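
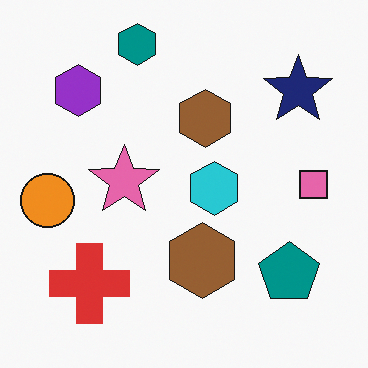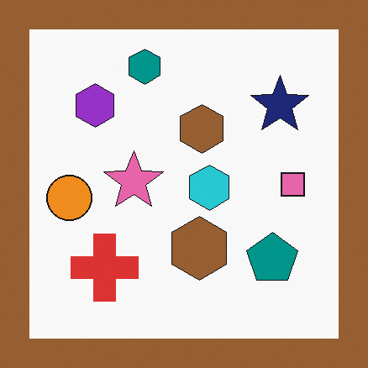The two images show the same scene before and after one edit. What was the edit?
It was framed with a brown border.

A solid brown frame runs around the edge of the second image, with the content slightly shrunk inside it.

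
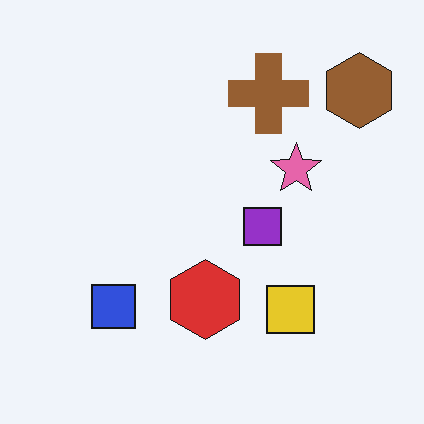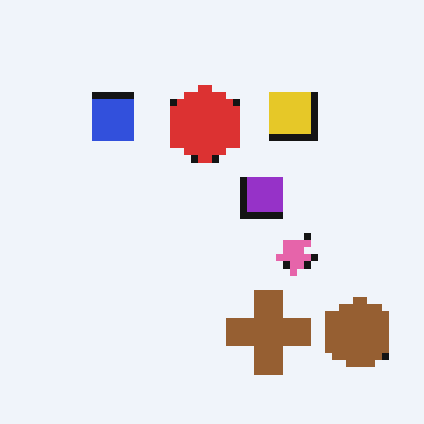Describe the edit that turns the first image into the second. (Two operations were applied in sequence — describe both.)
It was flipped vertically (top ↔ bottom), then pixelated into visible square blocks.

The brown hexagon is in the top-right of the first image and the bottom-right of the second — shapes on opposite sides of the horizontal midline have swapped in a mirror flip. Shapes are reduced to large square blocks; fine edges and outlines are lost — a downscale-then-upscale (mosaic) effect.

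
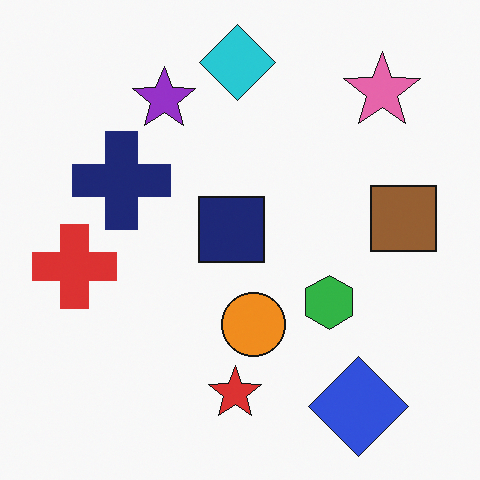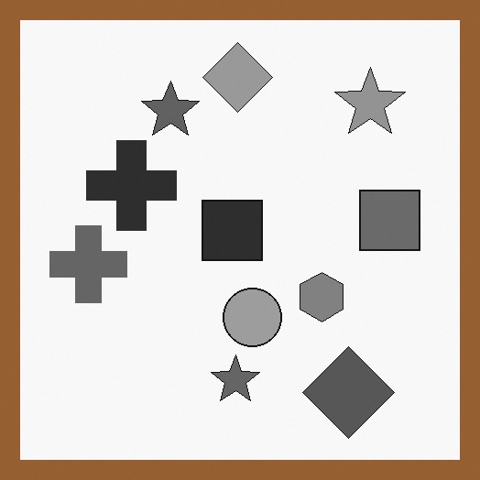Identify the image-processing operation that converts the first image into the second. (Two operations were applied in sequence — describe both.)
The second image is the first converted to grayscale, then framed with a brown border.

All color is removed — every shape is now a shade of grey. A solid brown frame runs around the edge of the second image, with the content slightly shrunk inside it.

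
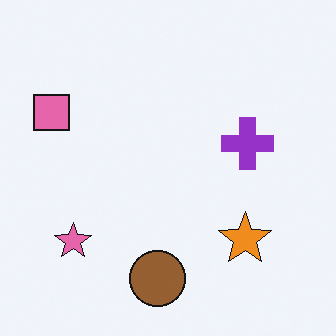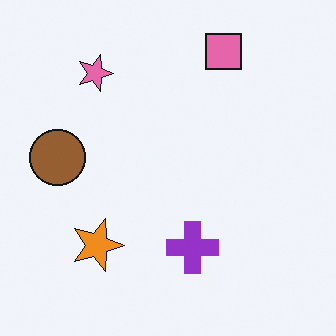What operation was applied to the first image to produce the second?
This is the original image rotated 90° clockwise.

The pink square sits in the left of the first image and the top of the second — consistent with a whole-image 90° clockwise rotation.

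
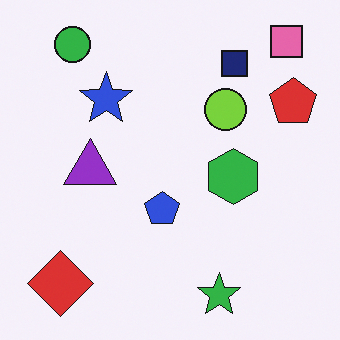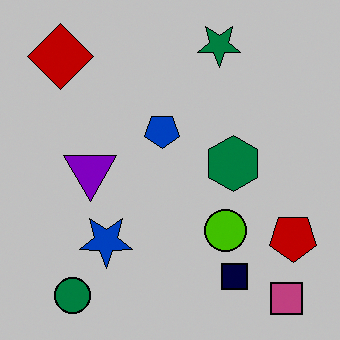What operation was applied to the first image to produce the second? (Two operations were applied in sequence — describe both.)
It was aggressively posterized, then flipped vertically (top ↔ bottom).

Each flat color has snapped to a coarser quantized level — most visibly, the near-white background has dropped to a flat grey. The pink square is in the top-right of the first image and the bottom-right of the second — shapes on opposite sides of the horizontal midline have swapped in a mirror flip.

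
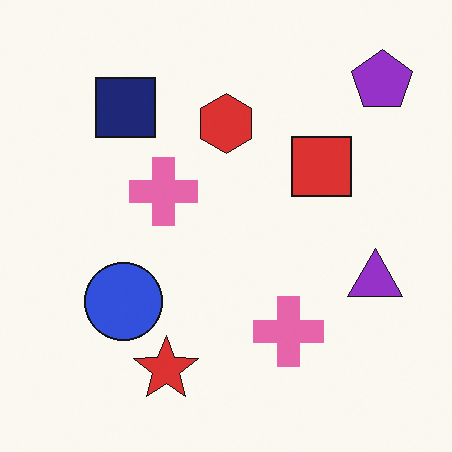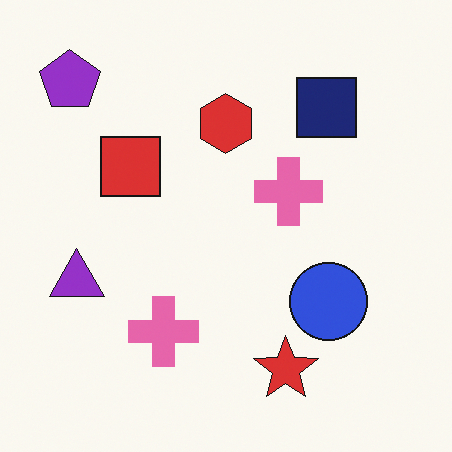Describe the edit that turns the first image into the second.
Flipped horizontally (left ↔ right).

The purple pentagon is in the top-right of the first image and the top-left of the second — shapes on opposite sides of the vertical midline have swapped in a mirror flip.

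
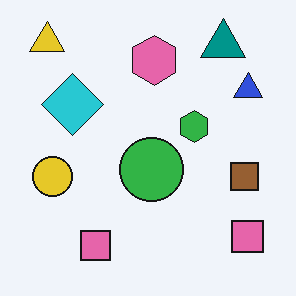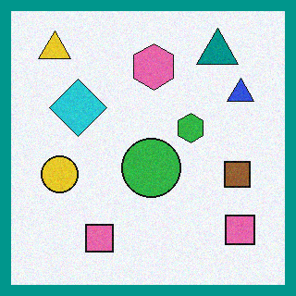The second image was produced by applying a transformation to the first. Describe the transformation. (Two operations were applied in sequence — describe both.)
The transformation is: degraded with light additive noise, then framed with a teal border.

Random speckle covers the whole image, including the flat background. A solid teal frame runs around the edge of the second image, with the content slightly shrunk inside it.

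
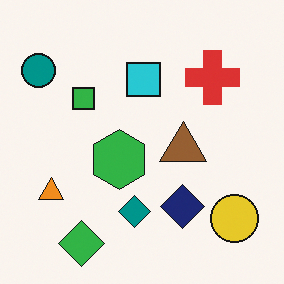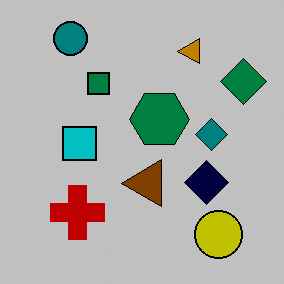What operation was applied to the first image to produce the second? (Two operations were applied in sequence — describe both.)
The second image is the first transposed (reflected across the top-left ↔ bottom-right diagonal), then heavily posterized to just a handful of flat colors.

Shapes have swapped their row and column positions — what was in the top-right is now in the bottom-left — a diagonal reflection. Each flat color has snapped to a coarser quantized level — most visibly, the near-white background has dropped to a flat grey.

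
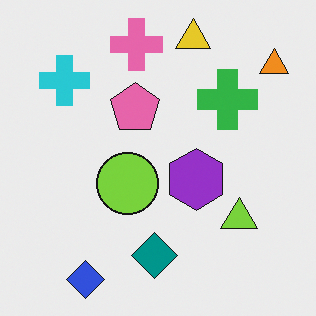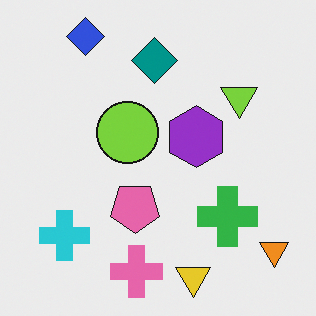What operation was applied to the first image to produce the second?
This is the original image flipped vertically (top ↔ bottom).

The blue diamond is in the bottom-left of the first image and the top-left of the second — shapes on opposite sides of the horizontal midline have swapped in a mirror flip.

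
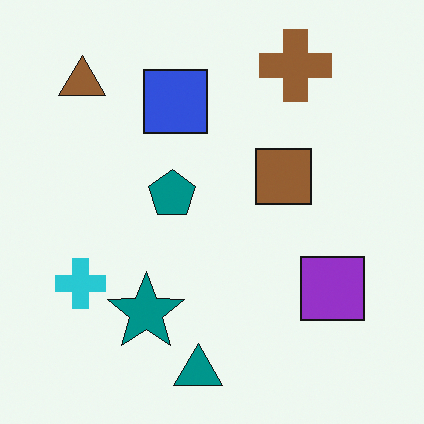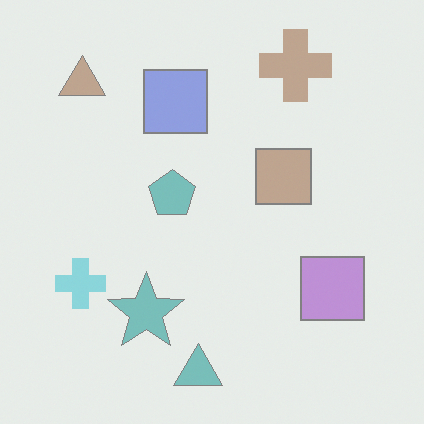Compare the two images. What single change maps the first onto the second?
It was washed out (contrast reduced).

Tones are pushed toward mid-grey across the whole image — a global contrast change.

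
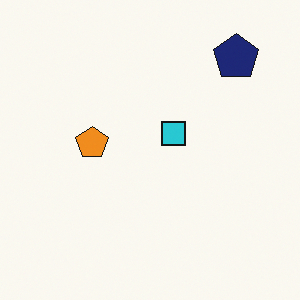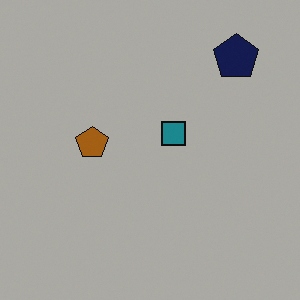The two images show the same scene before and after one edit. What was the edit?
This is the original image darkened a lot.

Every pixel — background and shapes alike — is uniformly darkened.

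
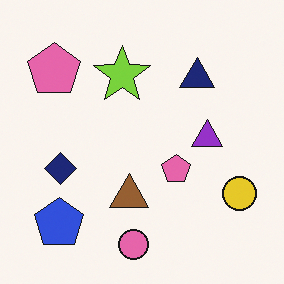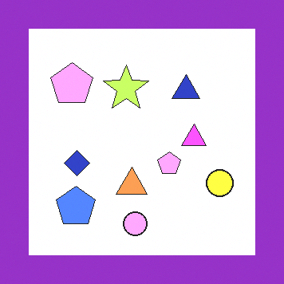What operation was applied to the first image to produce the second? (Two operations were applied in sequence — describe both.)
The image was noticeably brightened, then framed with a purple border.

Every pixel — background and shapes alike — is uniformly brightened. A solid purple frame runs around the edge of the second image, with the content slightly shrunk inside it.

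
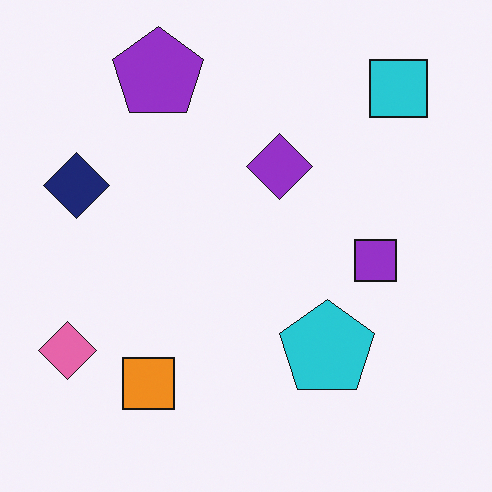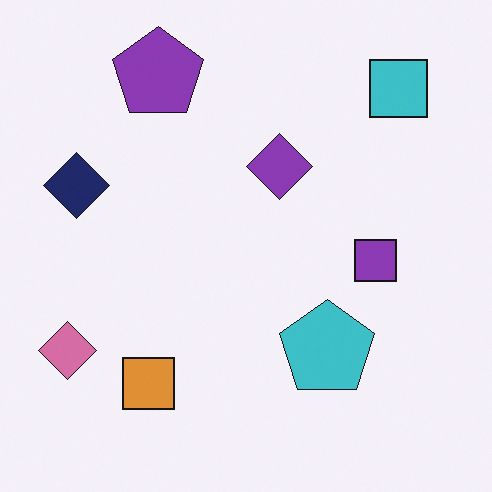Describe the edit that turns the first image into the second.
The second image is the first slightly desaturated.

All colors are more muted and greyish — a global saturation change.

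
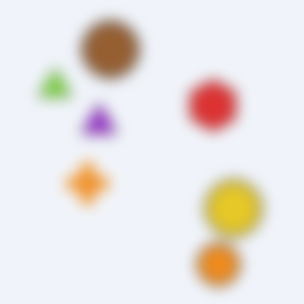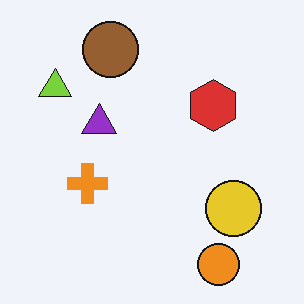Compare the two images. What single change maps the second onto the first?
The transformation is: heavily blurred.

Shape edges and outlines are uniformly softened across the whole image.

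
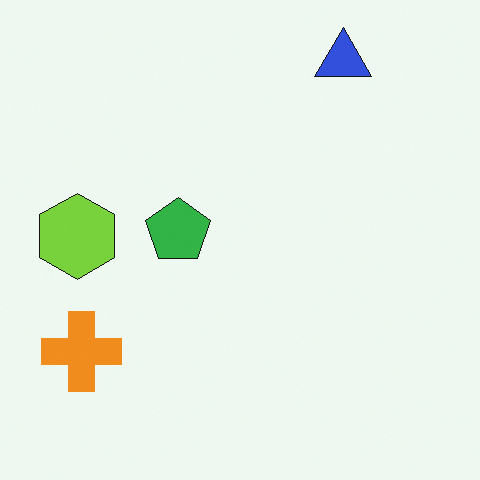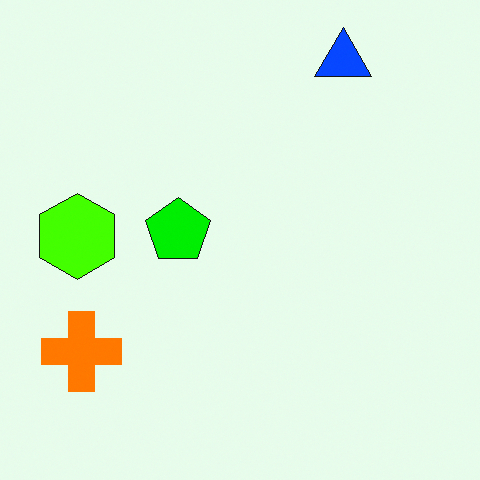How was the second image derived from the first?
The second image is the first heavily oversaturated.

All colors are more vivid — a global saturation change.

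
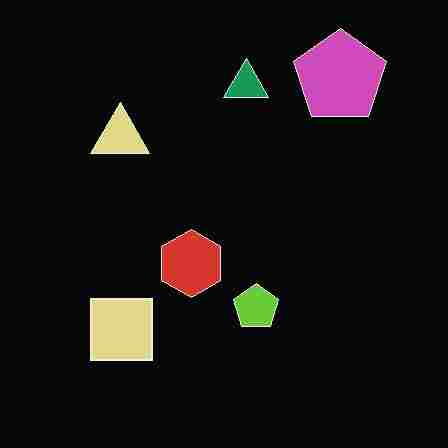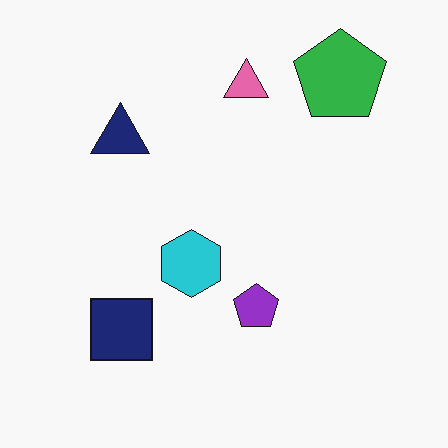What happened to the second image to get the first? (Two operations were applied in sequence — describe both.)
This is the original image color-inverted (negative), then degraded with heavy JPEG compression.

The light background has become dark and every shape's color is its complement — a photographic negative. Blocky 8×8 compression artifacts appear around shape edges and the flat background shows ringing — characteristic JPEG degradation.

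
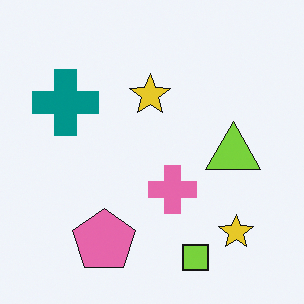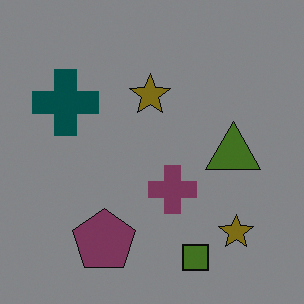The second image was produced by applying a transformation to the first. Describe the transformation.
The image was noticeably darkened.

Every pixel — background and shapes alike — is uniformly darkened.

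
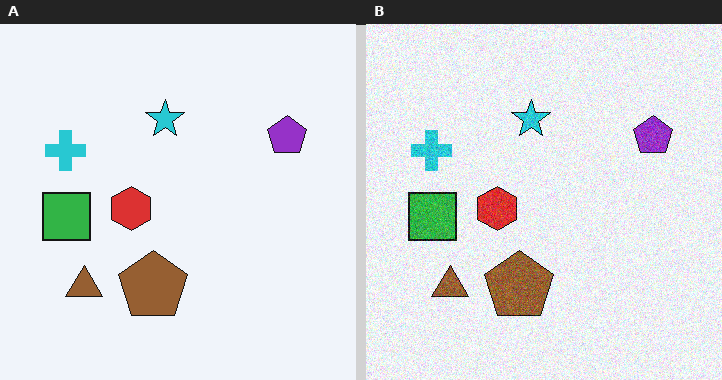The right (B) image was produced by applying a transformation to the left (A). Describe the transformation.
This is the original image degraded with moderate additive noise.

Random speckle covers the whole image, including the flat background.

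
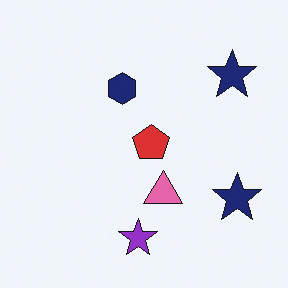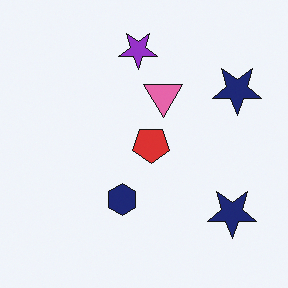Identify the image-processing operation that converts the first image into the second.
It was flipped vertically (top ↔ bottom).

The purple star is in the bottom of the first image and the top of the second — shapes on opposite sides of the horizontal midline have swapped in a mirror flip.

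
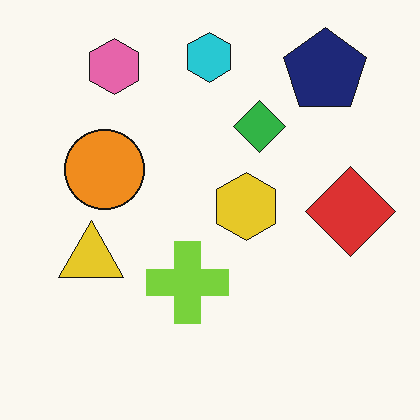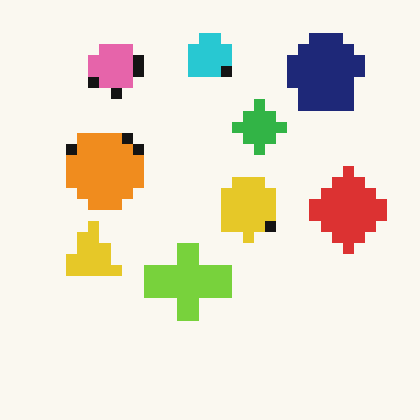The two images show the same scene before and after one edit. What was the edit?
Coarsely pixelated.

Shapes are reduced to large square blocks; fine edges and outlines are lost — a downscale-then-upscale (mosaic) effect.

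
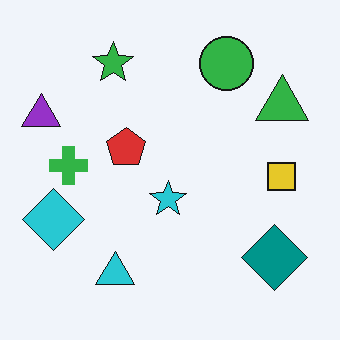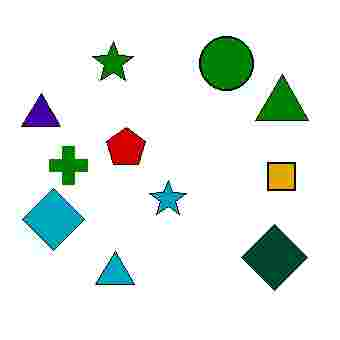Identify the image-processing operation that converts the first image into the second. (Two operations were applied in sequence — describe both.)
It was given much higher contrast, then heavily JPEG-compressed with obvious blocking artifacts.

Tones are pushed away from mid-grey across the whole image — a global contrast change. Blocky 8×8 compression artifacts appear around shape edges and the flat background shows ringing — characteristic JPEG degradation.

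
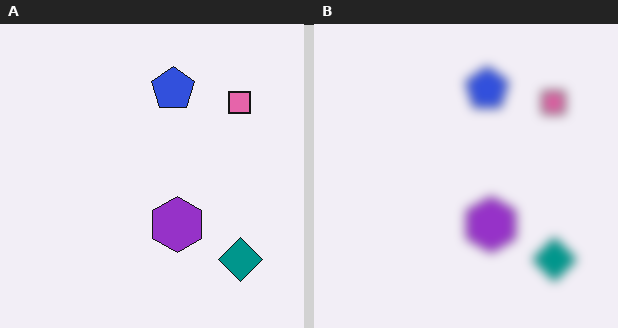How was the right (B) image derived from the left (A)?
The right (B) image is the left (A) strongly gaussian-blurred.

Shape edges and outlines are uniformly softened across the whole image.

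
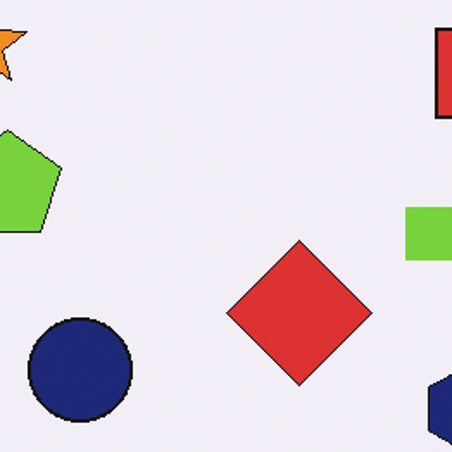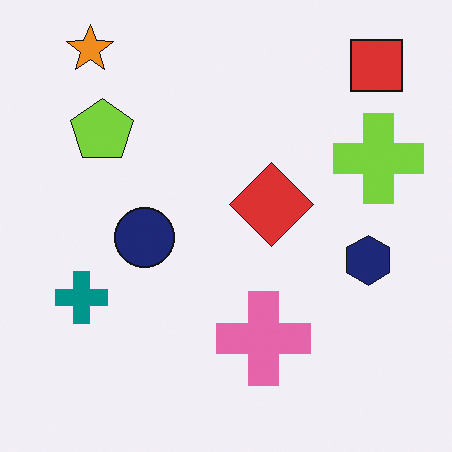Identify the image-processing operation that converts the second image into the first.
This is the original image cropped tightly and scaled back up.

The visible shapes are larger and the field of view is narrower; shapes near the original edges may be partly or wholly outside the frame — a crop-and-rescale.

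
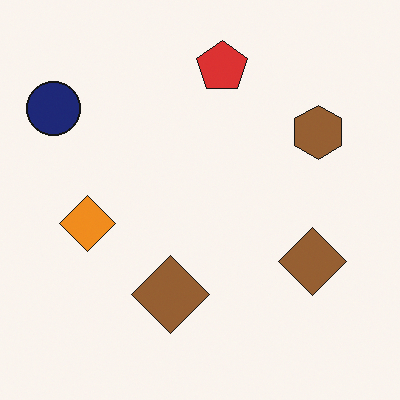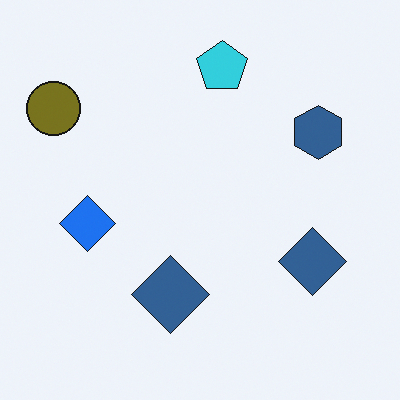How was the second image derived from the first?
The second image is the first hue-shifted through roughly half the color wheel.

Every shape's color has rotated by the same amount around the hue wheel — a uniform hue shift.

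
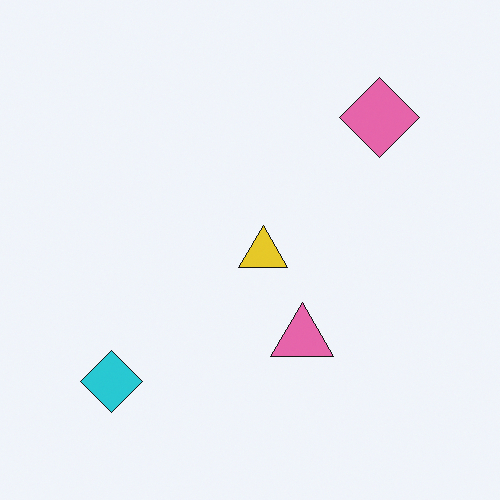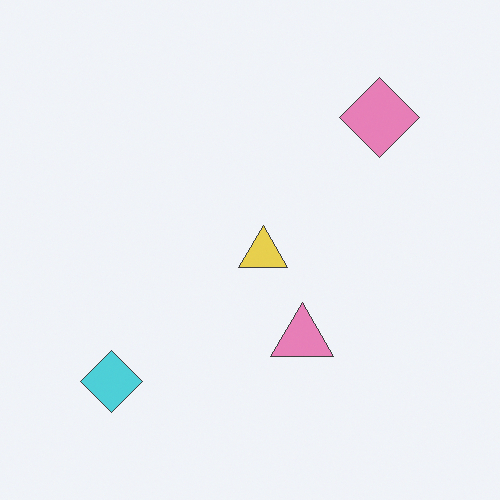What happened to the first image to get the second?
It was given slightly reduced contrast.

Tones are pushed toward mid-grey across the whole image — a global contrast change.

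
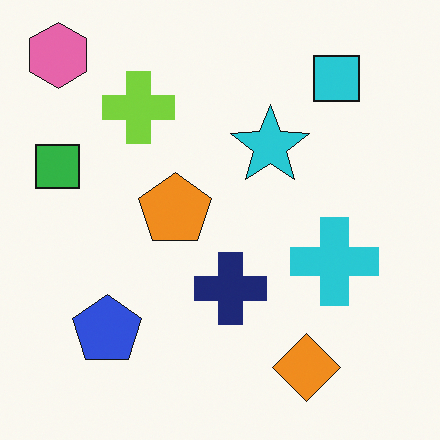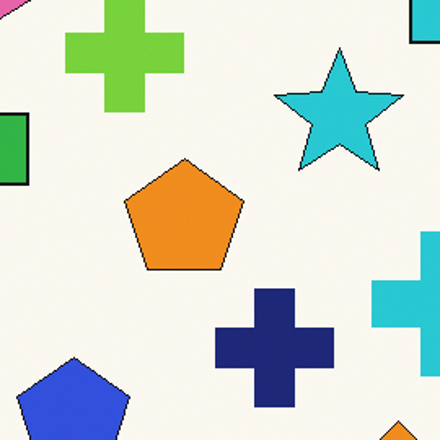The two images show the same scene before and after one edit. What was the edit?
The transformation is: cropped to a noticeably smaller region and rescaled.

The visible shapes are larger and the field of view is narrower; shapes near the original edges may be partly or wholly outside the frame — a crop-and-rescale.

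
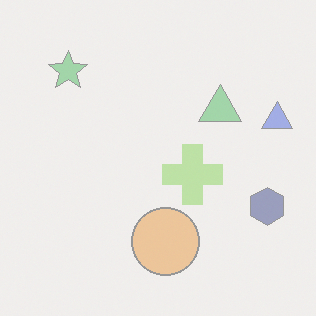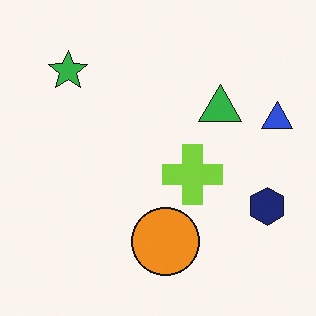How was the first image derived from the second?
Washed out (contrast reduced).

Tones are pushed toward mid-grey across the whole image — a global contrast change.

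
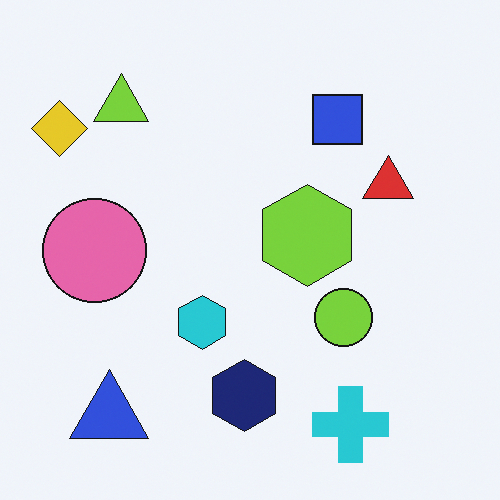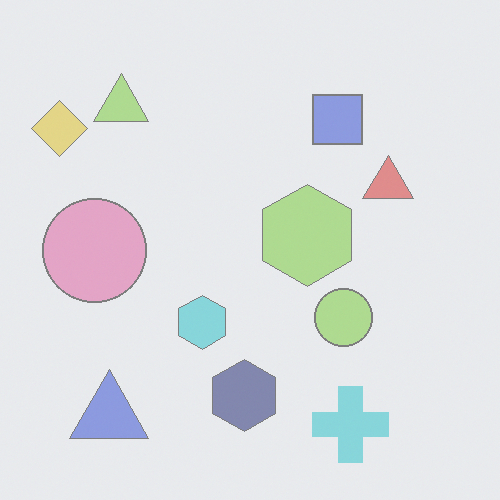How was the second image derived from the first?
The second image is the first washed out (contrast reduced).

Tones are pushed toward mid-grey across the whole image — a global contrast change.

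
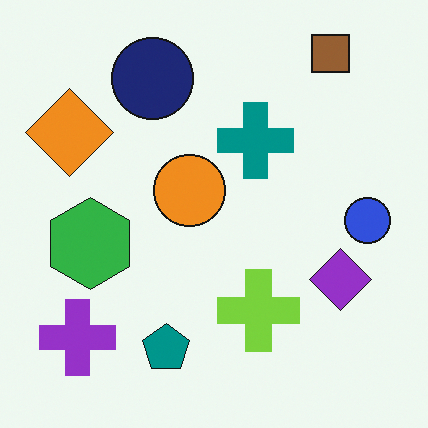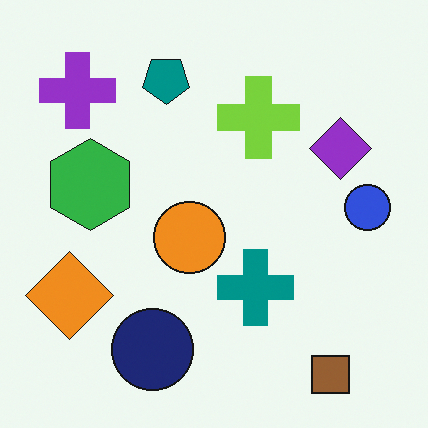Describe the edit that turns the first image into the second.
It was flipped vertically (top ↔ bottom).

The brown square is in the top-right of the first image and the bottom-right of the second — shapes on opposite sides of the horizontal midline have swapped in a mirror flip.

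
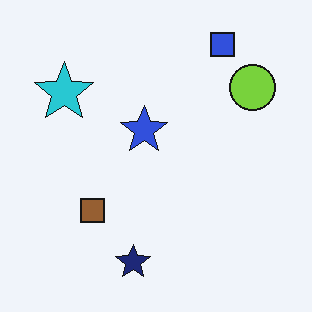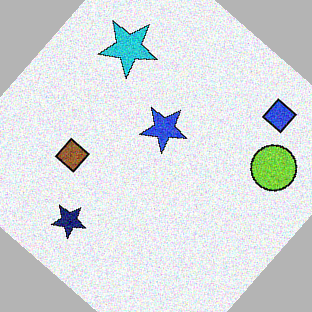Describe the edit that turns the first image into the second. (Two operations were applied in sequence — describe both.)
The transformation is: degraded with moderate additive noise, then rotated clockwise by a large amount — several tens of degrees.

Random speckle covers the whole image, including the flat background. Every shape is tilted by the same angle and the image corners show triangular fill wedges — a whole-image rotation by a non-right angle.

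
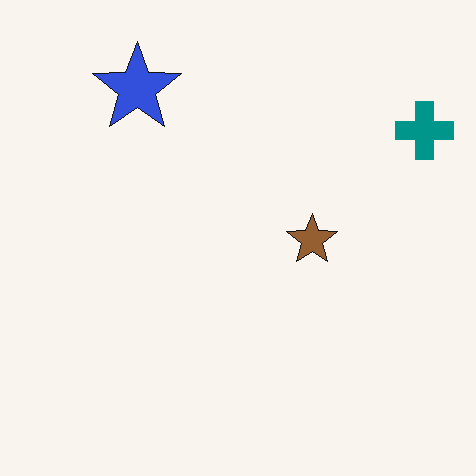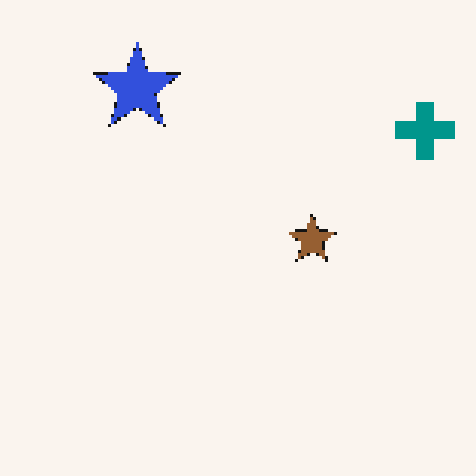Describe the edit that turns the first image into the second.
The image was lightly pixelated (a mild mosaic effect).

Shapes are reduced to large square blocks; fine edges and outlines are lost — a downscale-then-upscale (mosaic) effect.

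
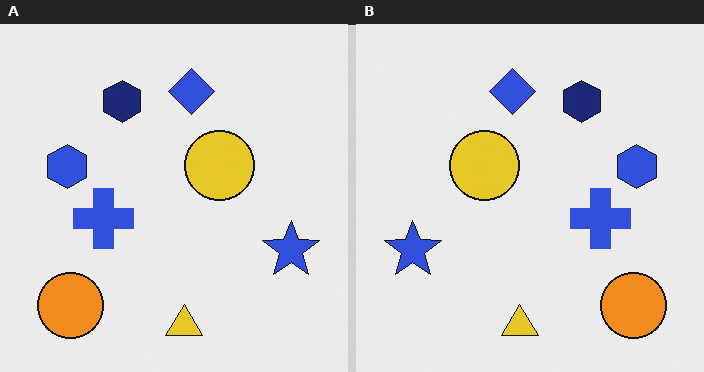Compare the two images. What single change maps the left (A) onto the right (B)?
The image was flipped horizontally (left ↔ right).

The blue star is in the right of the left (A) image and the left of the right (B) — shapes on opposite sides of the vertical midline have swapped in a mirror flip.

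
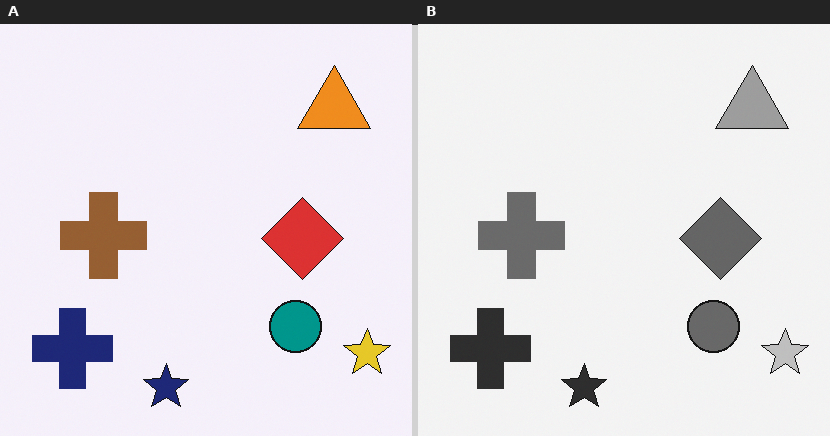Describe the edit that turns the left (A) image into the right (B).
It was converted to grayscale.

All color is removed — every shape is now a shade of grey.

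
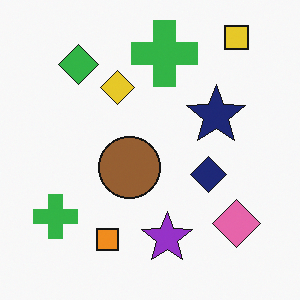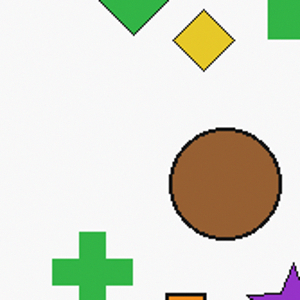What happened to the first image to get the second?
The image was cropped tightly and scaled back up.

The visible shapes are larger and the field of view is narrower; shapes near the original edges may be partly or wholly outside the frame — a crop-and-rescale.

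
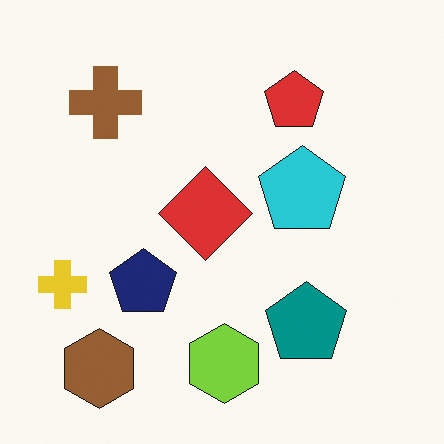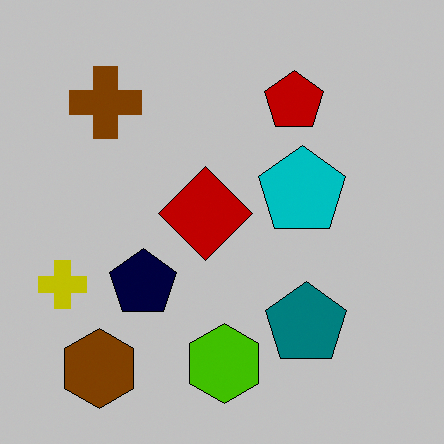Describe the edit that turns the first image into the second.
Heavily posterized to just a handful of flat colors.

Each flat color has snapped to a coarser quantized level — most visibly, the near-white background has dropped to a flat grey.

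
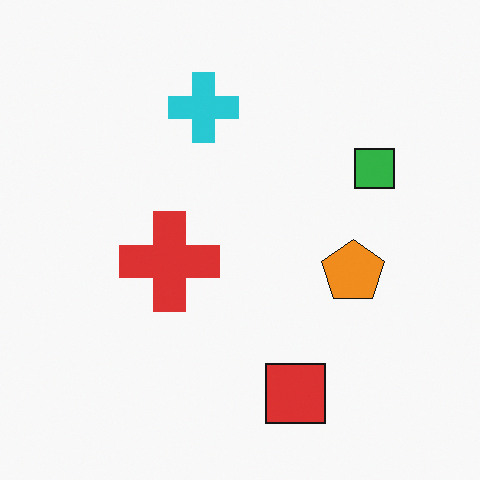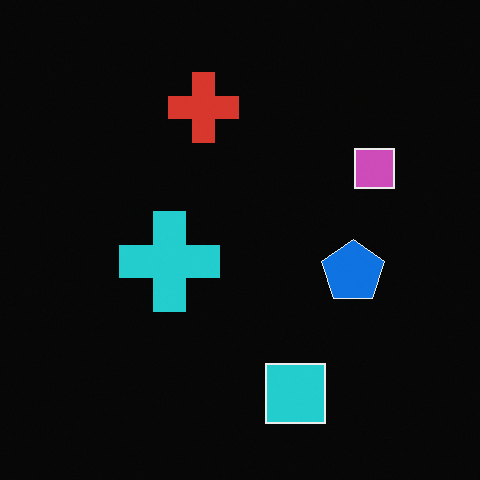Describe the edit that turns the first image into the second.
This is the original image color-inverted (negative).

The light background has become dark and every shape's color is its complement — a photographic negative.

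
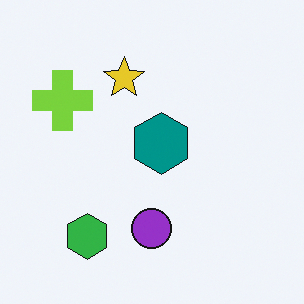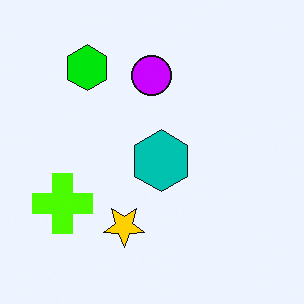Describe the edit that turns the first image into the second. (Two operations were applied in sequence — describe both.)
Made much more vivid (saturation change), then flipped vertically (top ↔ bottom).

All colors are more vivid — a global saturation change. The green hexagon is in the bottom-left of the first image and the top-left of the second — shapes on opposite sides of the horizontal midline have swapped in a mirror flip.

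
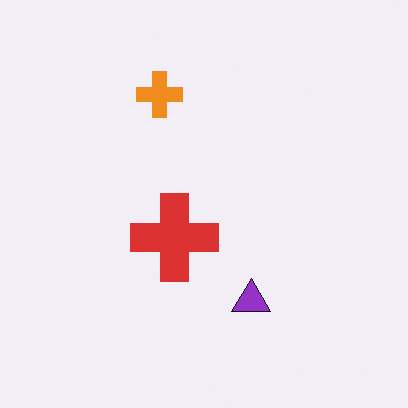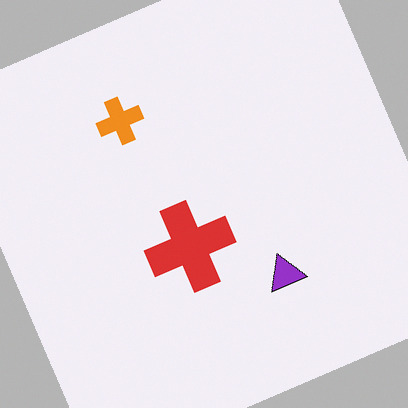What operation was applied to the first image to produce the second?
The second image is the first rotated counter-clockwise by a clearly visible amount.

Every shape is tilted by the same angle and the image corners show triangular fill wedges — a whole-image rotation by a non-right angle.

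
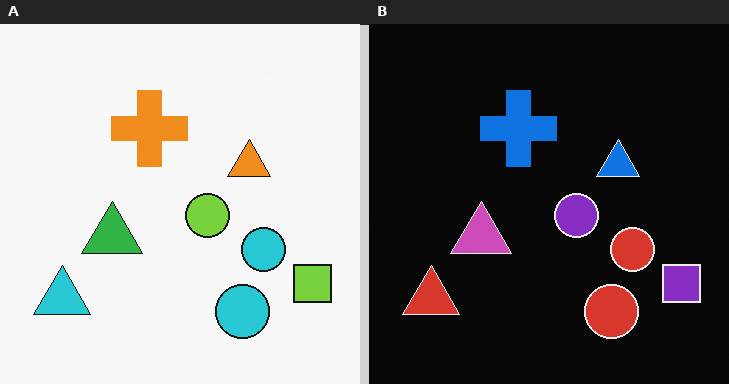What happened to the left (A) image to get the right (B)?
The image was color-inverted (negative).

The light background has become dark and every shape's color is its complement — a photographic negative.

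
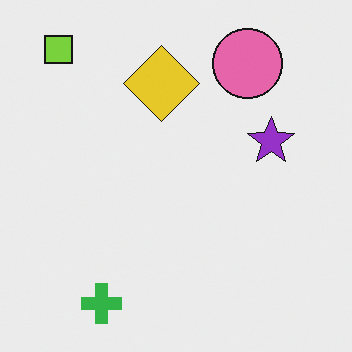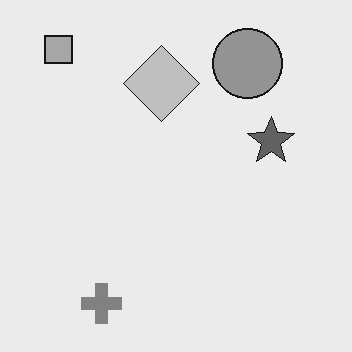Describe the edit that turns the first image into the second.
It was converted to grayscale.

All color is removed — every shape is now a shade of grey.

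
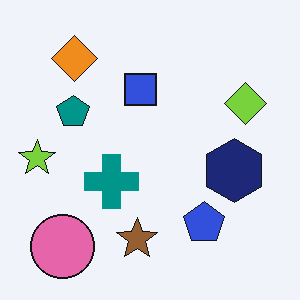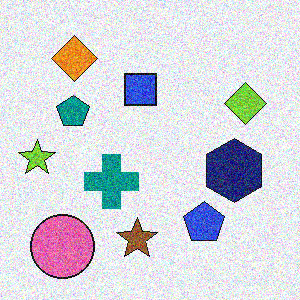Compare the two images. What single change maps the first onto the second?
The transformation is: degraded with a thick layer of grain.

Random speckle covers the whole image, including the flat background.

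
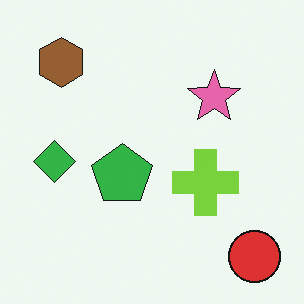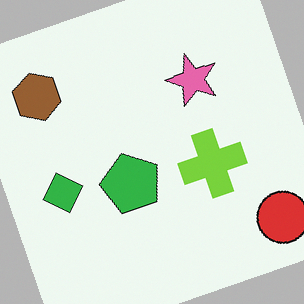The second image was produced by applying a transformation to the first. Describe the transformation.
Rotated counter-clockwise by a moderate amount.

Every shape is tilted by the same angle and the image corners show triangular fill wedges — a whole-image rotation by a non-right angle.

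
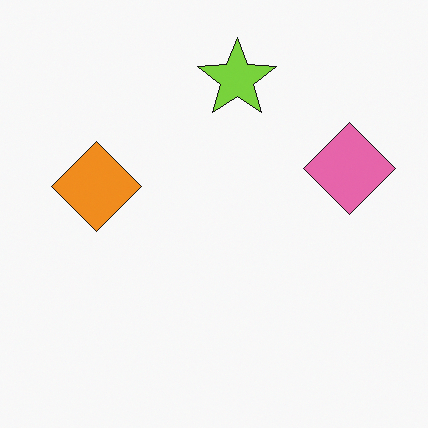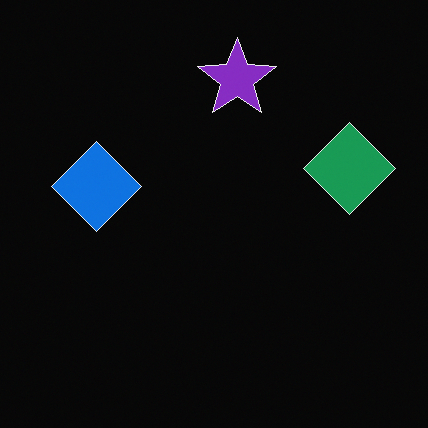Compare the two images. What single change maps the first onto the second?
The transformation is: color-inverted (negative).

The light background has become dark and every shape's color is its complement — a photographic negative.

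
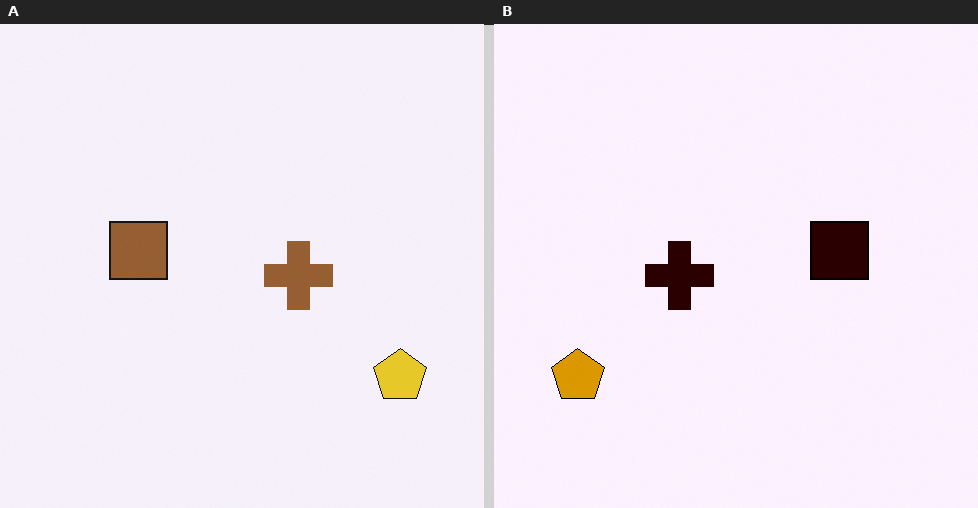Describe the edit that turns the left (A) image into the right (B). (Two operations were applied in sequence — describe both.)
The image was flipped horizontally (left ↔ right), then given much higher contrast.

The yellow pentagon is in the bottom-right of the left (A) image and the bottom-left of the right (B) — shapes on opposite sides of the vertical midline have swapped in a mirror flip. Tones are pushed away from mid-grey across the whole image — a global contrast change.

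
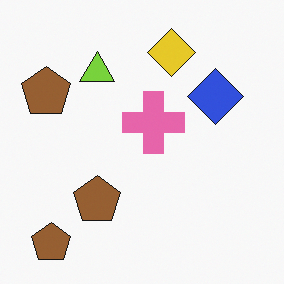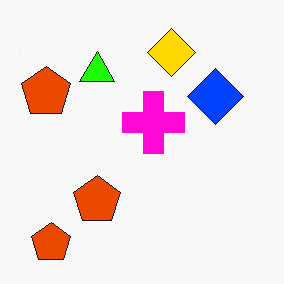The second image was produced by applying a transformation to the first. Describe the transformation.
The transformation is: heavily oversaturated.

All colors are more vivid — a global saturation change.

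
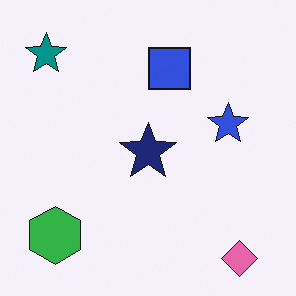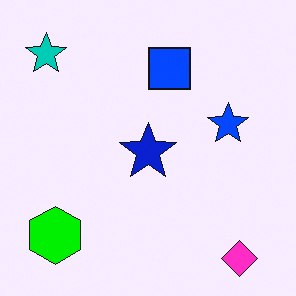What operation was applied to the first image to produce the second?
This is the original image made much more vivid (saturation change).

All colors are more vivid — a global saturation change.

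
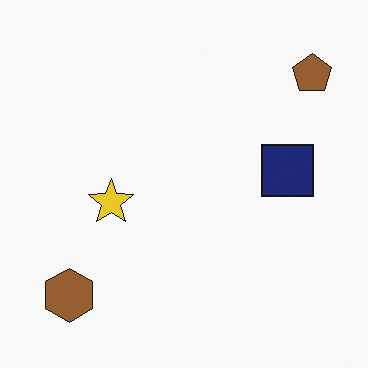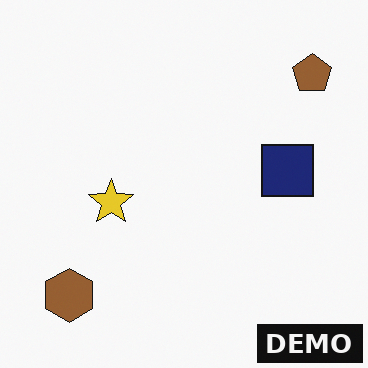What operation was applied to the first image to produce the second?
It was watermarked with the text "DEMO" in the lower-right corner.

A dark label reading "DEMO" appears in the lower-right corner.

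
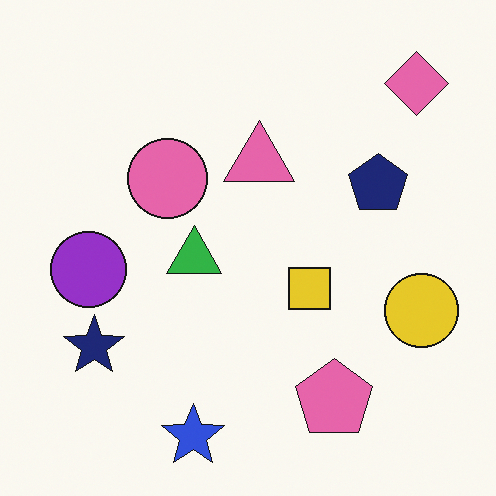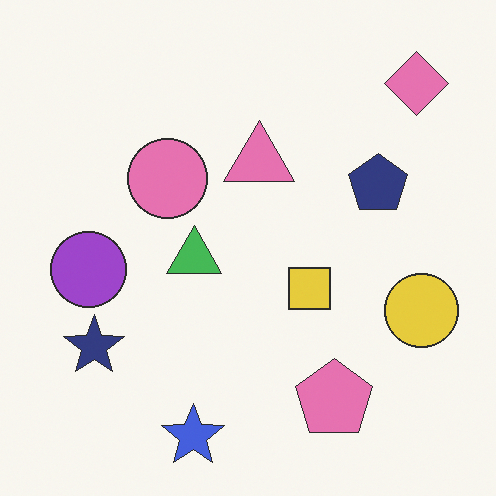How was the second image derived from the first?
The second image is the first given slightly reduced contrast.

Tones are pushed toward mid-grey across the whole image — a global contrast change.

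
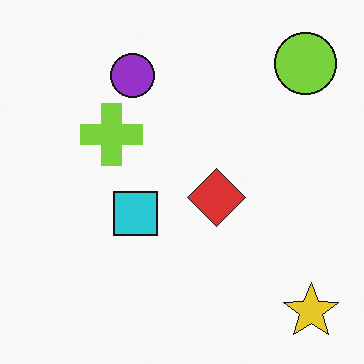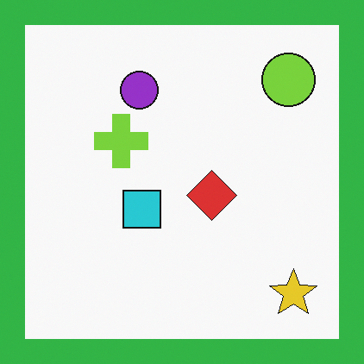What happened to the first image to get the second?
This is the original image framed with a green border.

A solid green frame runs around the edge of the second image, with the content slightly shrunk inside it.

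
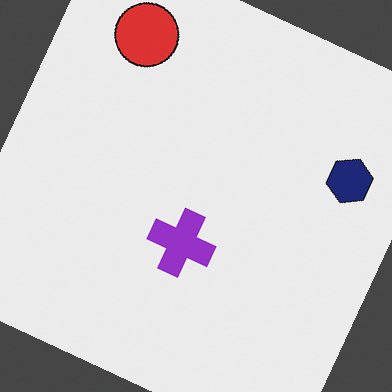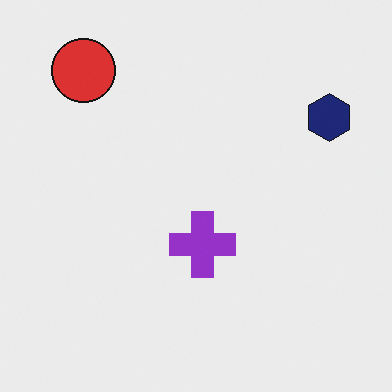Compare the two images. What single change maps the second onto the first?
It was rotated clockwise by a clearly visible amount.

Every shape is tilted by the same angle and the image corners show triangular fill wedges — a whole-image rotation by a non-right angle.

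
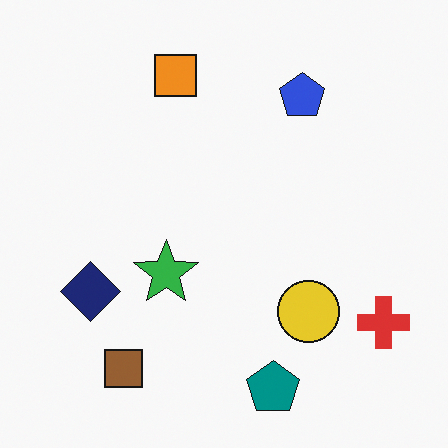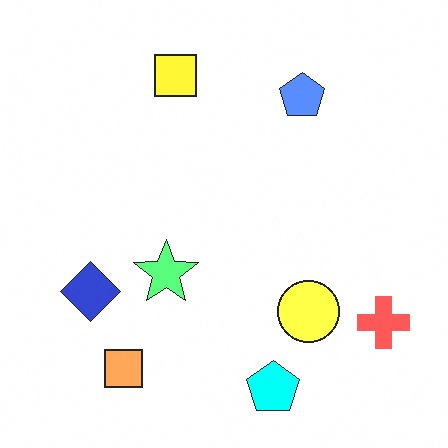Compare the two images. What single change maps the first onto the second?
It was noticeably brightened.

Every pixel — background and shapes alike — is uniformly brightened.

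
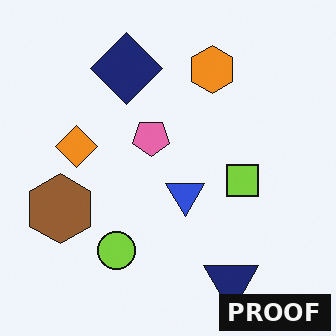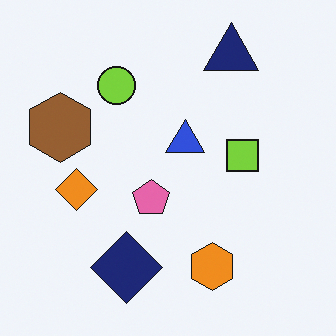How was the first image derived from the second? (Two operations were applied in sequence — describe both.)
The transformation is: flipped vertically (top ↔ bottom), then watermarked with the text "PROOF" in the lower-right corner.

The navy triangle is in the top-right of the second image and the bottom-right of the first — shapes on opposite sides of the horizontal midline have swapped in a mirror flip. A dark label reading "PROOF" appears in the lower-right corner.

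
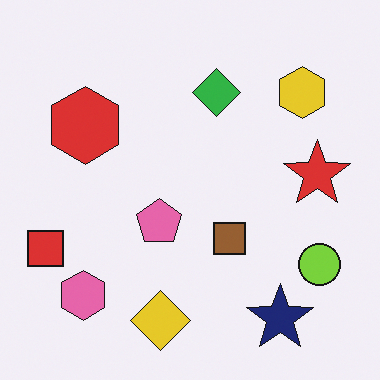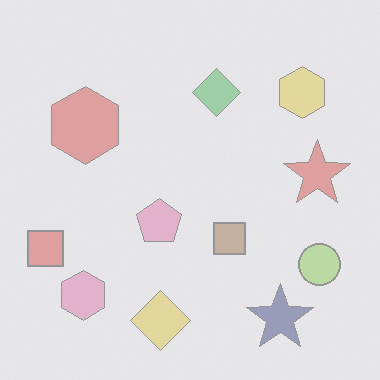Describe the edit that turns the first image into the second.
This is the original image washed out (contrast reduced).

Tones are pushed toward mid-grey across the whole image — a global contrast change.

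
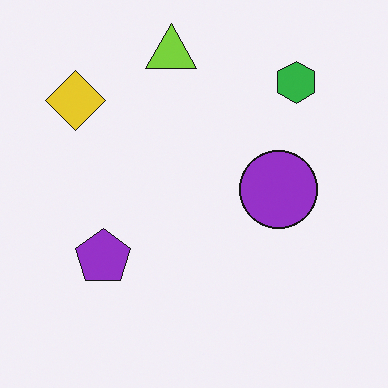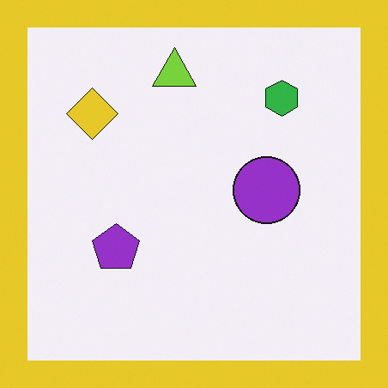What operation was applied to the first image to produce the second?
The second image is the first framed with a yellow border.

A solid yellow frame runs around the edge of the second image, with the content slightly shrunk inside it.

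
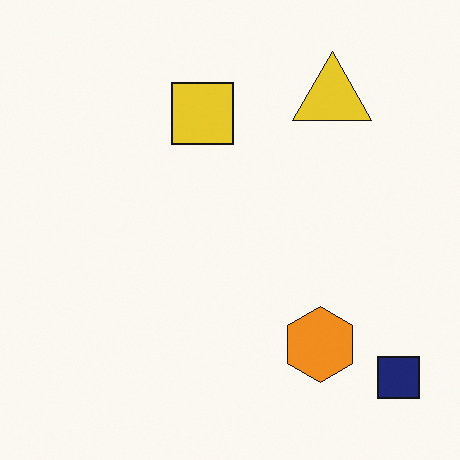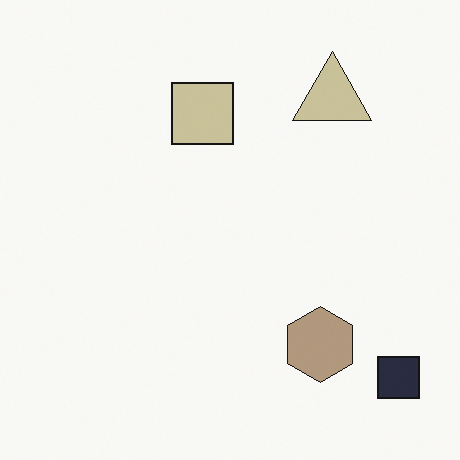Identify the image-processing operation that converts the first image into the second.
This is the original image made much more muted (saturation change).

All colors are more muted and greyish — a global saturation change.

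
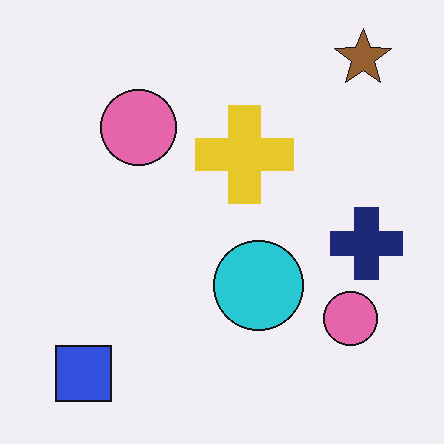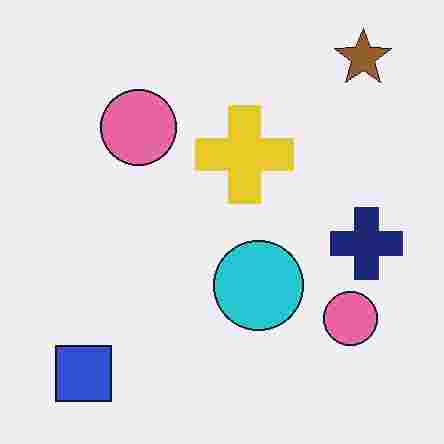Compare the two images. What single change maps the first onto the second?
This is the original image degraded with heavy JPEG compression.

Blocky 8×8 compression artifacts appear around shape edges and the flat background shows ringing — characteristic JPEG degradation.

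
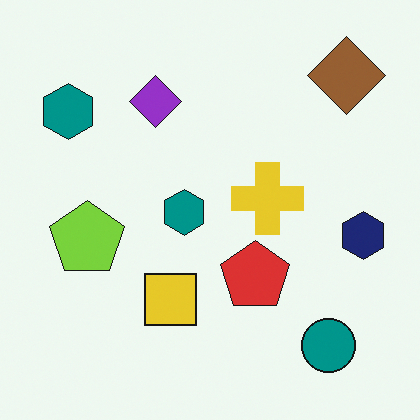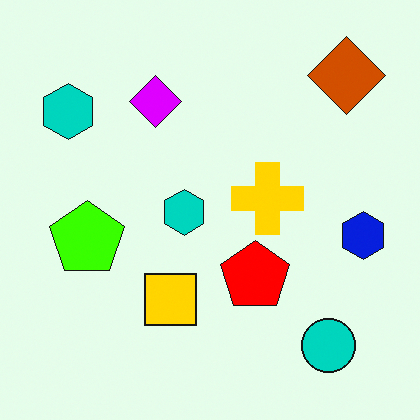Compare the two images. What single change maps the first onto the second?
This is the original image made much more vivid (saturation change).

All colors are more vivid — a global saturation change.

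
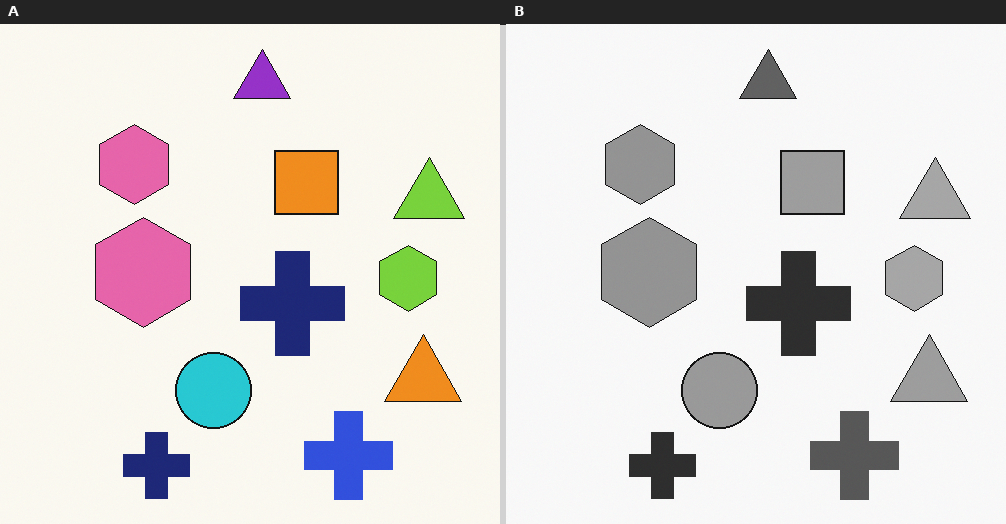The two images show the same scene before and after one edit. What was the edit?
It was converted to grayscale.

All color is removed — every shape is now a shade of grey.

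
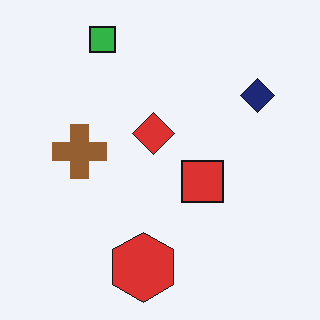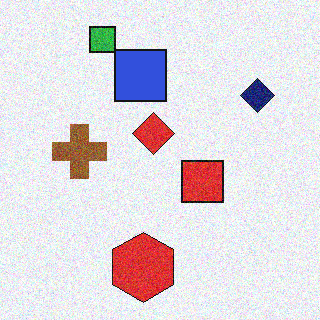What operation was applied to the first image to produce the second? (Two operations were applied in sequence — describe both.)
The transformation is: degraded with visible gaussian noise, then overlaid with an additional blue square.

Random speckle covers the whole image, including the flat background. A blue square appears in the second image that is absent from the first.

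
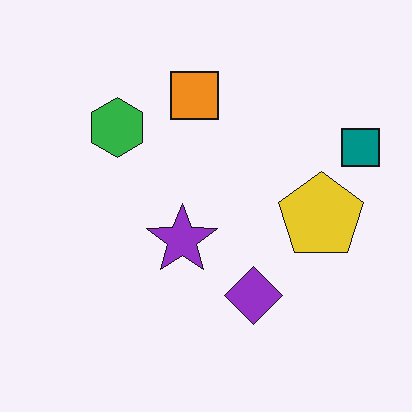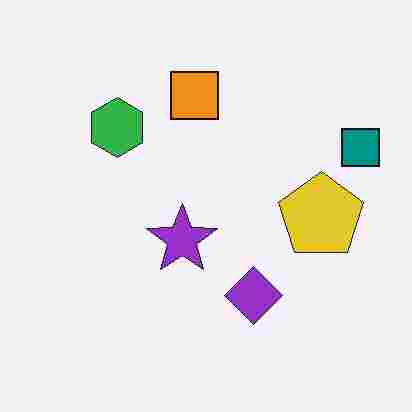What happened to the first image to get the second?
This is the original image heavily JPEG-compressed with obvious blocking artifacts.

Blocky 8×8 compression artifacts appear around shape edges and the flat background shows ringing — characteristic JPEG degradation.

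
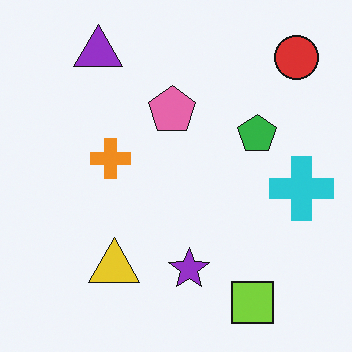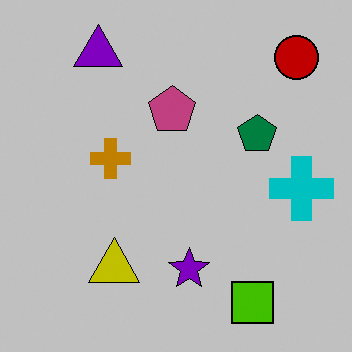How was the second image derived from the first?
The image was aggressively posterized.

Each flat color has snapped to a coarser quantized level — most visibly, the near-white background has dropped to a flat grey.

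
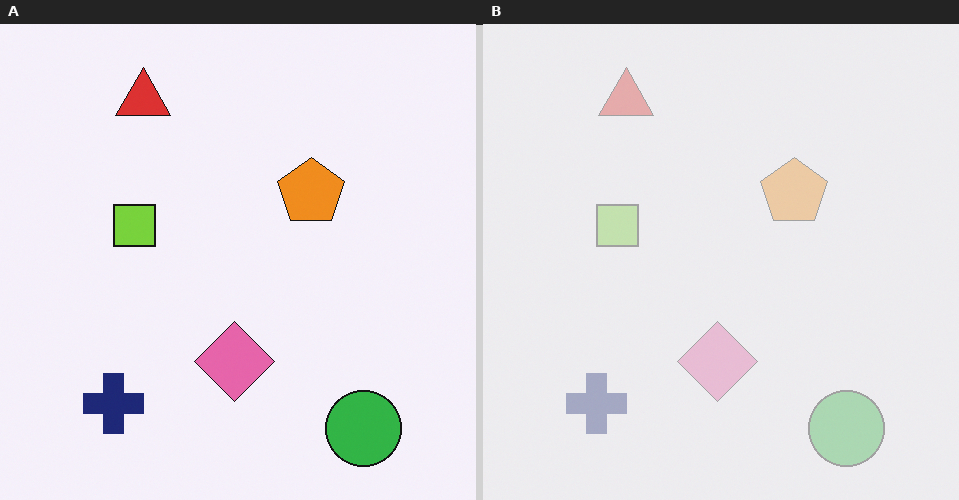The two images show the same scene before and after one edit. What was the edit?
Washed out (contrast reduced).

Tones are pushed toward mid-grey across the whole image — a global contrast change.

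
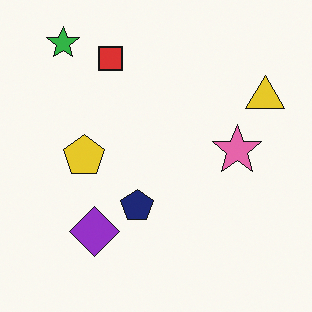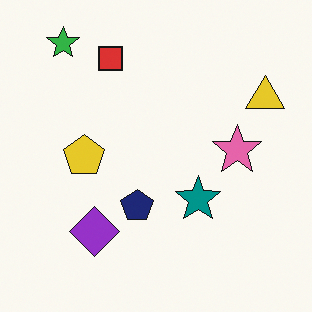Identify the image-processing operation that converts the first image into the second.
Overlaid with an additional teal star.

A teal star appears in the second image that is absent from the first.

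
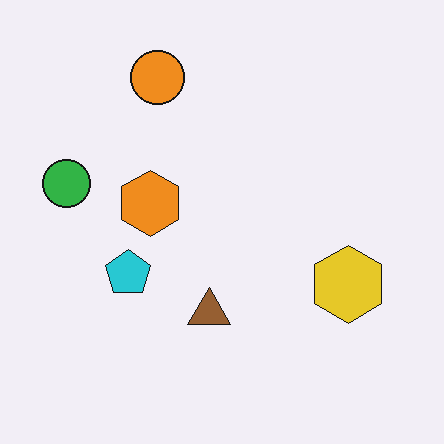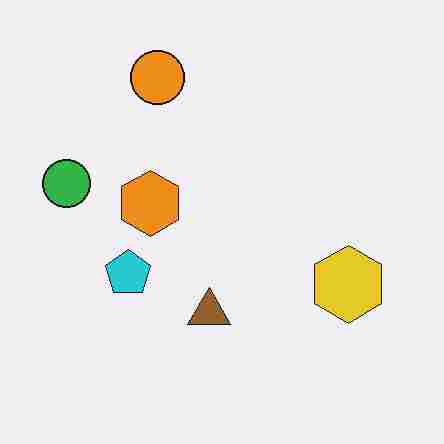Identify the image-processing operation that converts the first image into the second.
The transformation is: heavily JPEG-compressed with obvious blocking artifacts.

Blocky 8×8 compression artifacts appear around shape edges and the flat background shows ringing — characteristic JPEG degradation.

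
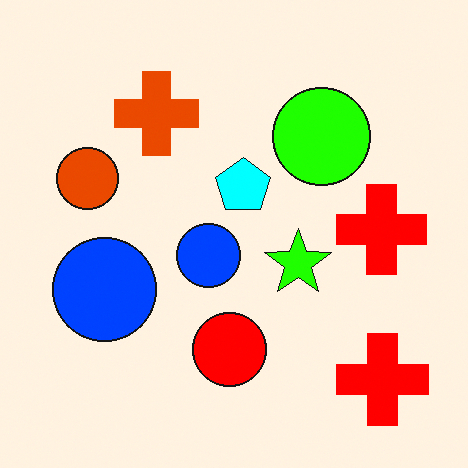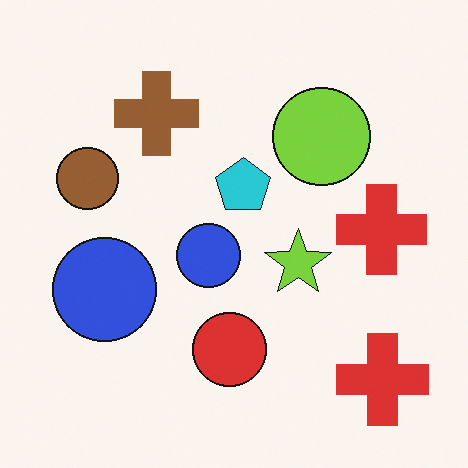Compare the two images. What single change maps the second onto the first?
It was heavily oversaturated.

All colors are more vivid — a global saturation change.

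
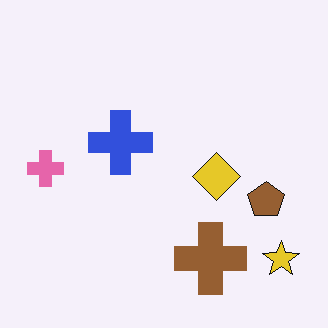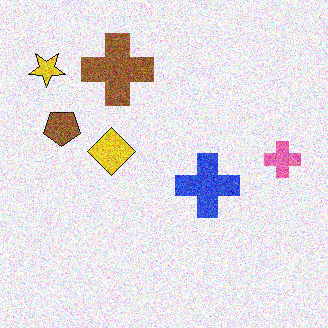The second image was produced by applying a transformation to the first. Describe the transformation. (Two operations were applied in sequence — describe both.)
Rotated 180°, then degraded with heavy additive noise.

The yellow star sits in the bottom-right of the first image and the top-left of the second — consistent with a whole-image 180° rotation. Random speckle covers the whole image, including the flat background.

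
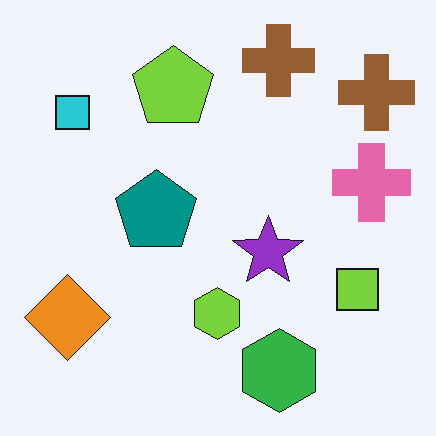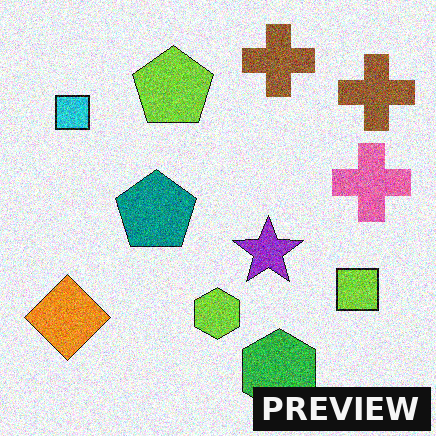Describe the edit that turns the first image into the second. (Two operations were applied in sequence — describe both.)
The second image is the first degraded with moderate additive noise, then watermarked with the text "PREVIEW" in the lower-right corner.

Random speckle covers the whole image, including the flat background. A dark label reading "PREVIEW" appears in the lower-right corner.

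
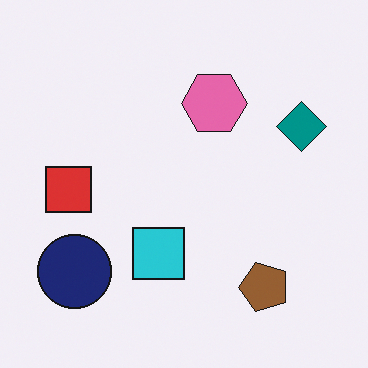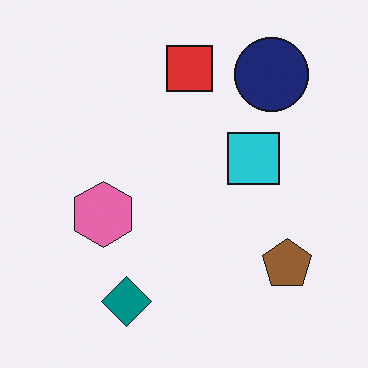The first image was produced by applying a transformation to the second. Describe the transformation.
The image was transposed (reflected across the top-left ↔ bottom-right diagonal).

Shapes have swapped their row and column positions — what was in the top-right is now in the bottom-left — a diagonal reflection.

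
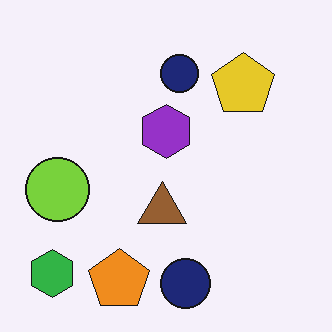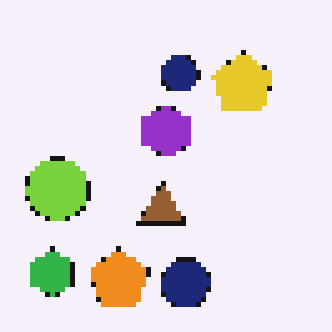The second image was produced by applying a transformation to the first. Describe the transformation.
Mildly pixelated.

Shapes are reduced to large square blocks; fine edges and outlines are lost — a downscale-then-upscale (mosaic) effect.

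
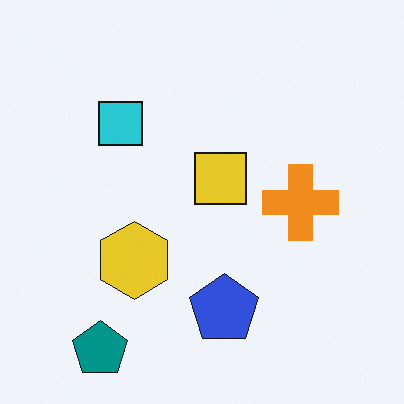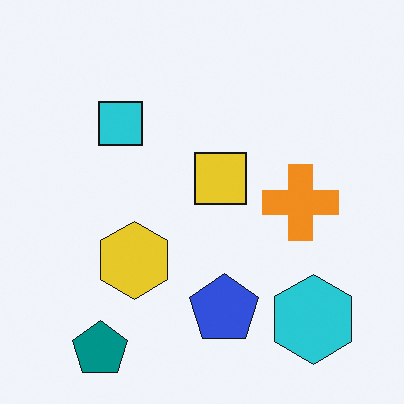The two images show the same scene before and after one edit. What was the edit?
Overlaid with an additional cyan hexagon.

A cyan hexagon appears in the second image that is absent from the first.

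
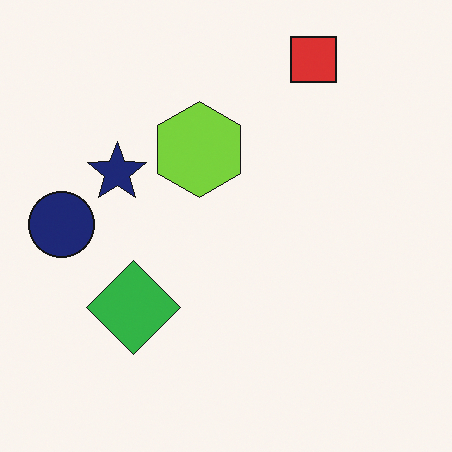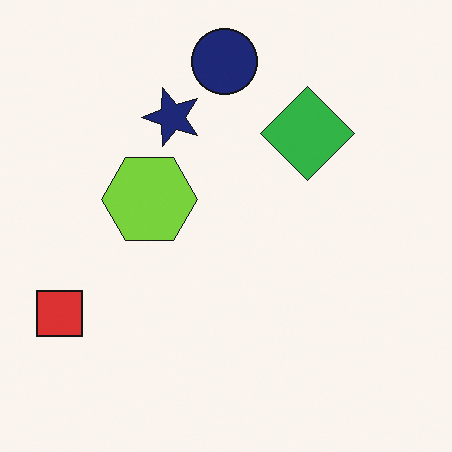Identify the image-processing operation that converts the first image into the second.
Transposed (reflected across the top-left ↔ bottom-right diagonal).

Shapes have swapped their row and column positions — what was in the top-right is now in the bottom-left — a diagonal reflection.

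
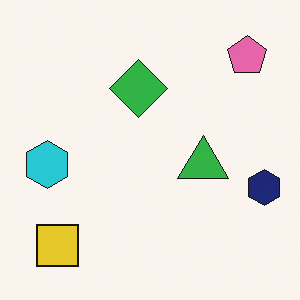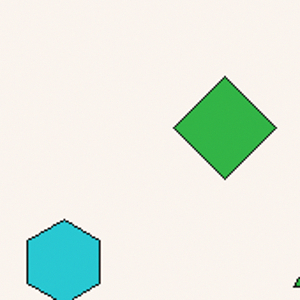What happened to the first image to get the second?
It was cropped to a noticeably smaller region and rescaled.

The visible shapes are larger and the field of view is narrower; shapes near the original edges may be partly or wholly outside the frame — a crop-and-rescale.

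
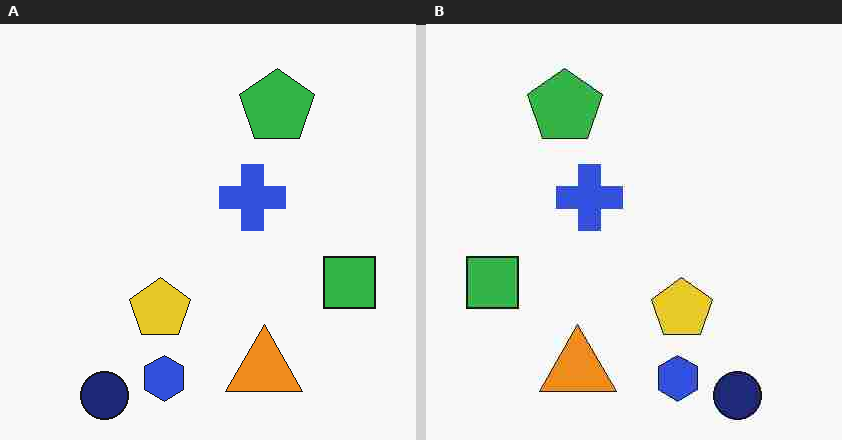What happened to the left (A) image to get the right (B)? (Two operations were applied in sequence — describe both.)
It was flipped horizontally (left ↔ right), then degraded with heavy JPEG compression.

The green square is in the right of the left (A) image and the left of the right (B) — shapes on opposite sides of the vertical midline have swapped in a mirror flip. Blocky 8×8 compression artifacts appear around shape edges and the flat background shows ringing — characteristic JPEG degradation.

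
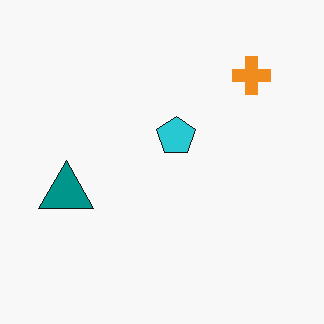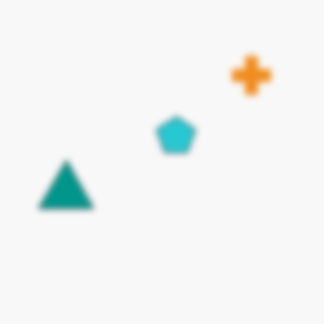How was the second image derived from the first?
Moderately blurred.

Shape edges and outlines are uniformly softened across the whole image.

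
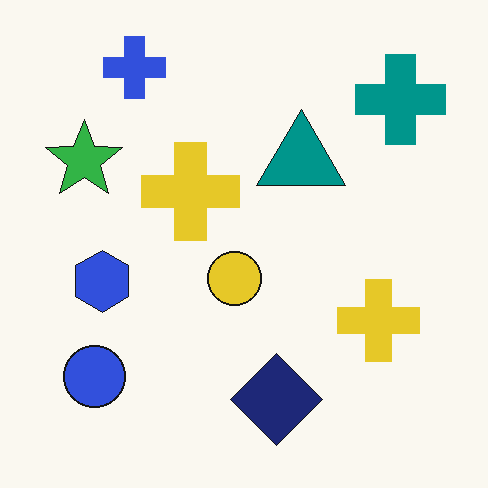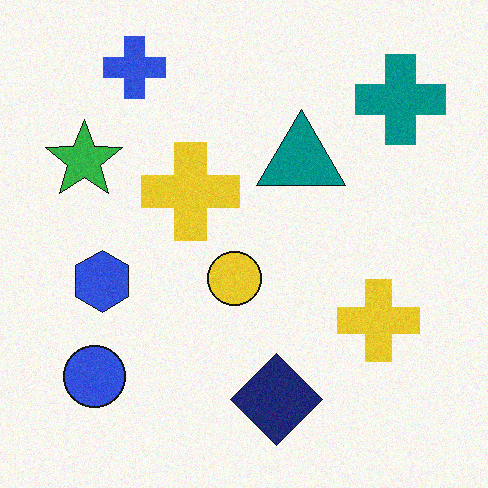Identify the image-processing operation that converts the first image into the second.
Degraded with subtle gaussian noise.

Random speckle covers the whole image, including the flat background.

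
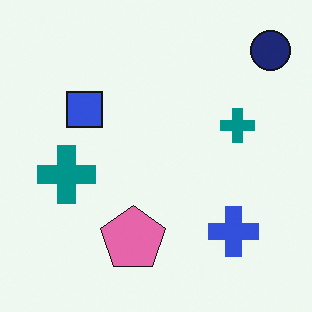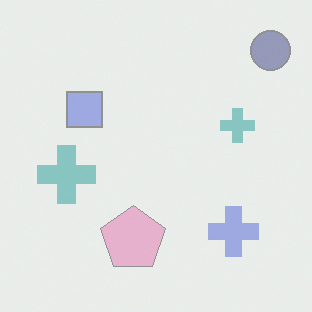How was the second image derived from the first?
The second image is the first given much lower contrast.

Tones are pushed toward mid-grey across the whole image — a global contrast change.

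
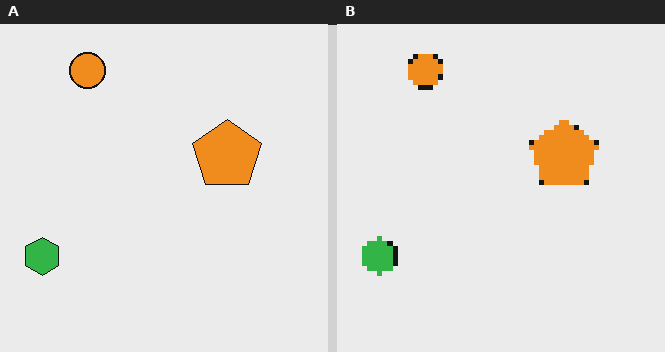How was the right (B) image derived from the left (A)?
Mildly pixelated.

Shapes are reduced to large square blocks; fine edges and outlines are lost — a downscale-then-upscale (mosaic) effect.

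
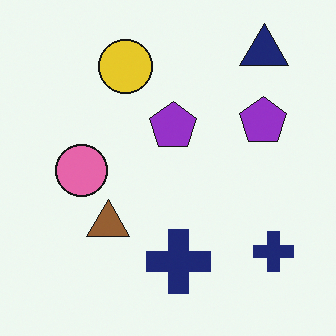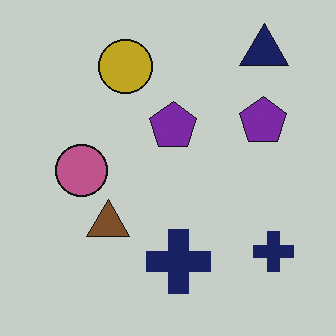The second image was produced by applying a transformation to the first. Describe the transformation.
It was darkened a little.

Every pixel — background and shapes alike — is uniformly darkened.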